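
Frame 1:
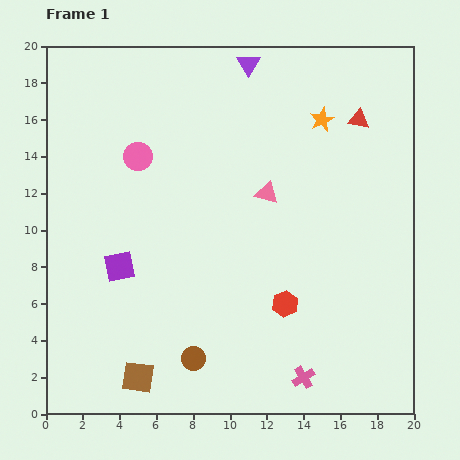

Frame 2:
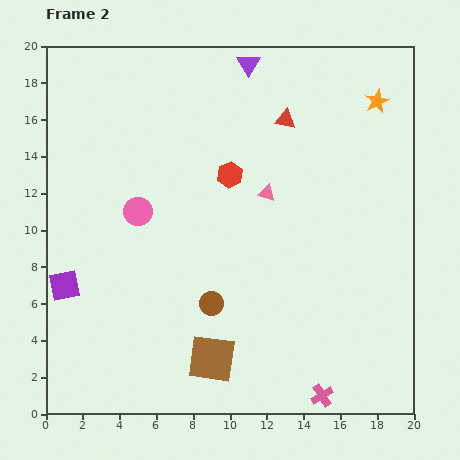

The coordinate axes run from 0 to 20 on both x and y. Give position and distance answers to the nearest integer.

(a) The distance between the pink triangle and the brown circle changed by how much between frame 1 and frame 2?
-3

Distance in frame 1: 10. Distance in frame 2: 7.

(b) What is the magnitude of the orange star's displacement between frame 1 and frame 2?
3

The orange star moved from (15, 16) to (18, 17), a distance of √(3² + 1²) ≈ 3.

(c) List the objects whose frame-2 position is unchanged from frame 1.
the purple triangle, the pink triangle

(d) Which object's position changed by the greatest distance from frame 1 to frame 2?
the red hexagon

(moved 8; next 4)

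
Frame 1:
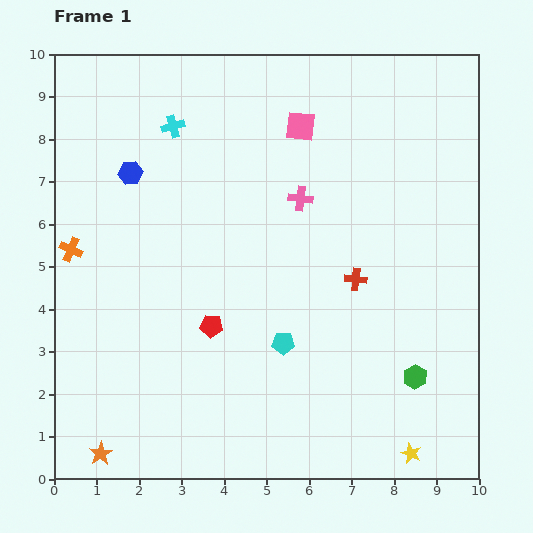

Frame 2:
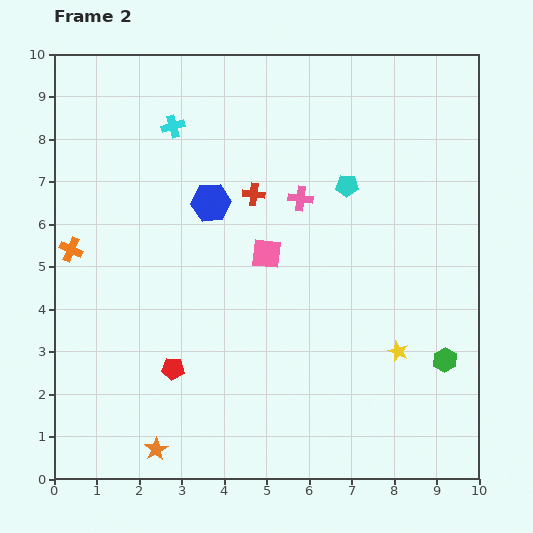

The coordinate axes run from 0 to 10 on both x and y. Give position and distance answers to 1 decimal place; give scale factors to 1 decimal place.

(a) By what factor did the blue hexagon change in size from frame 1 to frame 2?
1.6×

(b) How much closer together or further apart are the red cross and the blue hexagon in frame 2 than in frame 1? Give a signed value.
-4.9

Distance in frame 1: 5.9. Distance in frame 2: 1.0.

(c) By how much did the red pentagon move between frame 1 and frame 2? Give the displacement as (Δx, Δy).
(-0.9, -1.0)

The red pentagon was at (3.7, 3.6) in frame 1 and (2.8, 2.6) in frame 2.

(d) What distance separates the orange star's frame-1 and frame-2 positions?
1.3

The orange star moved from (1.1, 0.6) to (2.4, 0.7), a distance of √(1.3² + 0.1²) ≈ 1.3.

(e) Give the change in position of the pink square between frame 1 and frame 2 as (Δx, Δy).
(-0.8, -3.0)

The pink square was at (5.8, 8.3) in frame 1 and (5.0, 5.3) in frame 2.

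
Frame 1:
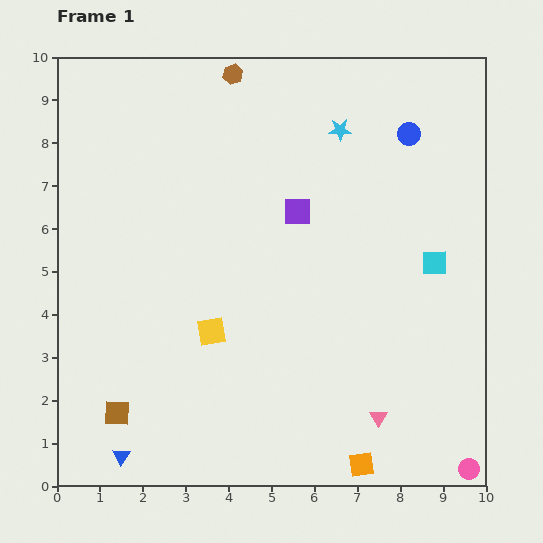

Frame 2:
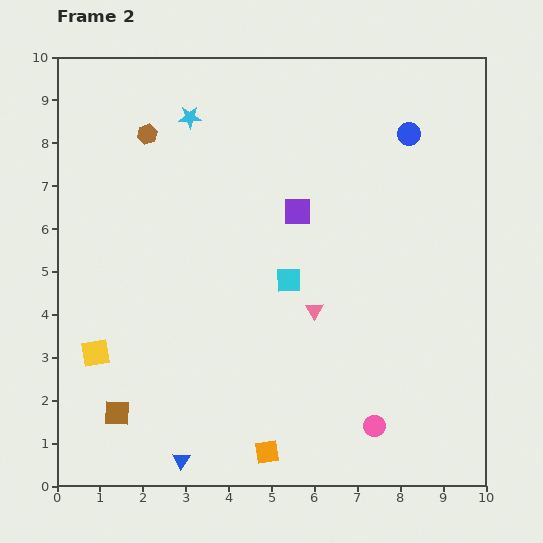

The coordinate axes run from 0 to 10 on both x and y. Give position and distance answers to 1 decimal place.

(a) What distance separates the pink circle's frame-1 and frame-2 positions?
2.4

The pink circle moved from (9.6, 0.4) to (7.4, 1.4), a distance of √(2.2² + 1.0²) ≈ 2.4.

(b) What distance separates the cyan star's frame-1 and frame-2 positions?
3.5

The cyan star moved from (6.6, 8.3) to (3.1, 8.6), a distance of √(3.5² + 0.3²) ≈ 3.5.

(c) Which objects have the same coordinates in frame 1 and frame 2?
the blue circle, the purple square, the brown square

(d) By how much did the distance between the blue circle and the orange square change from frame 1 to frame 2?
+0.3

Distance in frame 1: 7.8. Distance in frame 2: 8.1.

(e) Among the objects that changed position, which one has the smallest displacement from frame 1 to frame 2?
the blue triangle

(moved 1.4)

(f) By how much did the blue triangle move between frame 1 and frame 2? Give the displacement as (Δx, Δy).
(1.4, -0.1)

The blue triangle was at (1.5, 0.7) in frame 1 and (2.9, 0.6) in frame 2.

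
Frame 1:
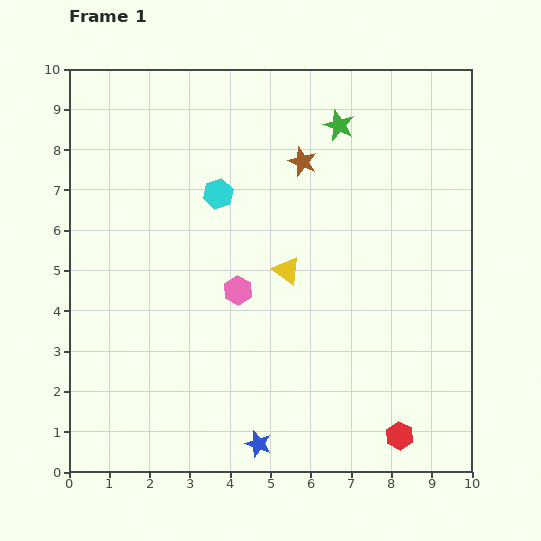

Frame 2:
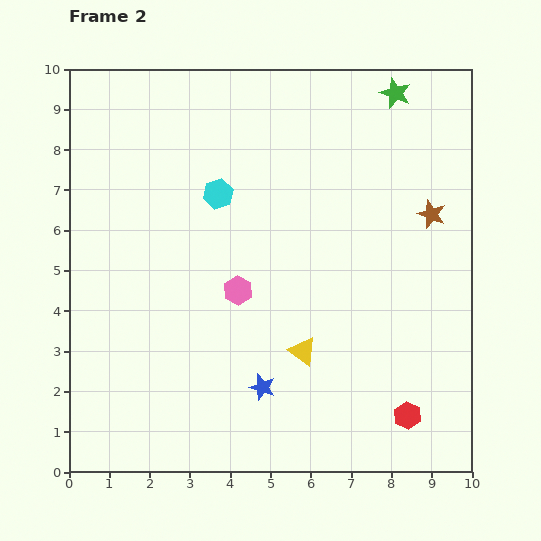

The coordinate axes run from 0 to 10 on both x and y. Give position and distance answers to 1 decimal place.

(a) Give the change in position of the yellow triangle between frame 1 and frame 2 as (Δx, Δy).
(0.4, -2.0)

The yellow triangle was at (5.4, 5.0) in frame 1 and (5.8, 3.0) in frame 2.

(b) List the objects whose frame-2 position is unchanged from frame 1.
the pink hexagon, the cyan hexagon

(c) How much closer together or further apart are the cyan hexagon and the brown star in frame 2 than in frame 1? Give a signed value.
+3.1

Distance in frame 1: 2.2. Distance in frame 2: 5.3.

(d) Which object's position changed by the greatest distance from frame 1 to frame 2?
the brown star

(moved 3.5; next 2.0)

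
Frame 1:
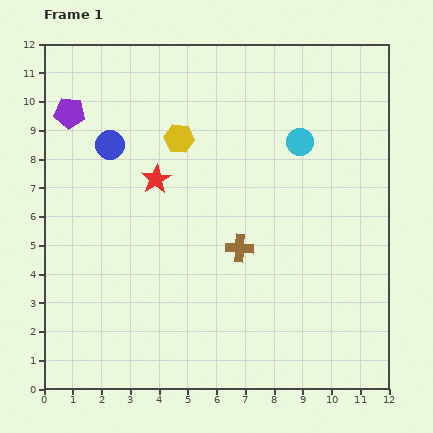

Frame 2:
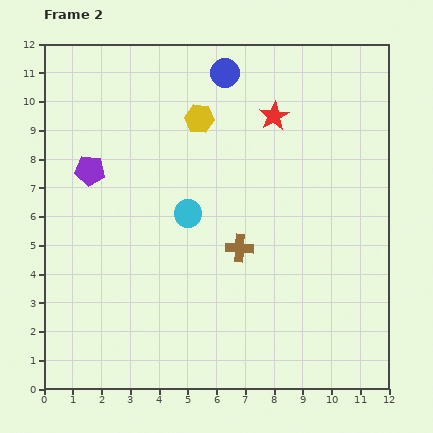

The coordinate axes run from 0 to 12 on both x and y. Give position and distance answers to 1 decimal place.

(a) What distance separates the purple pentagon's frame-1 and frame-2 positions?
2.1

The purple pentagon moved from (0.9, 9.6) to (1.6, 7.6), a distance of √(0.7² + 2.0²) ≈ 2.1.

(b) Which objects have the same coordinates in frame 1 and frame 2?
the brown cross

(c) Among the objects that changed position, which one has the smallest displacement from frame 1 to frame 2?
the yellow hexagon

(moved 1.0)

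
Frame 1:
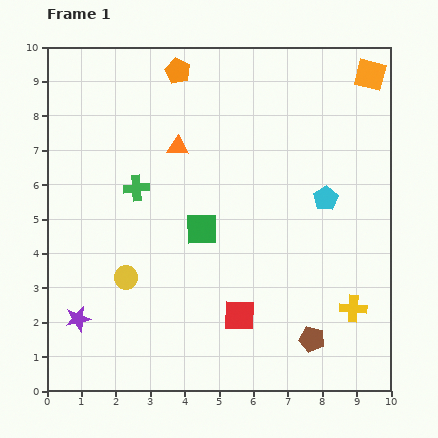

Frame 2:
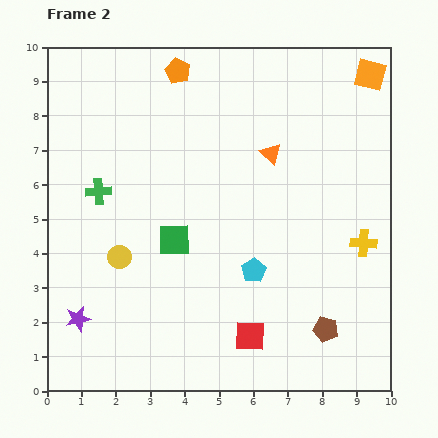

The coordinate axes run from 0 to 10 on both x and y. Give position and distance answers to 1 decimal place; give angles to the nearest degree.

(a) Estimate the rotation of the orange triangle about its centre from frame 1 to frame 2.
40° clockwise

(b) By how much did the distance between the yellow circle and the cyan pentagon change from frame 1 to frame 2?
-2.3

Distance in frame 1: 6.2. Distance in frame 2: 3.9.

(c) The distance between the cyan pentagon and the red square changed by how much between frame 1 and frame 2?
-2.3

Distance in frame 1: 4.2. Distance in frame 2: 1.9.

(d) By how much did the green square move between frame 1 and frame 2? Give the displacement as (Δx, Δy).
(-0.8, -0.3)

The green square was at (4.5, 4.7) in frame 1 and (3.7, 4.4) in frame 2.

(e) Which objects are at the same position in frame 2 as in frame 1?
the orange square, the orange pentagon, the purple star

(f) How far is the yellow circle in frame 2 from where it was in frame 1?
0.6

The yellow circle moved from (2.3, 3.3) to (2.1, 3.9), a distance of √(0.2² + 0.6²) ≈ 0.6.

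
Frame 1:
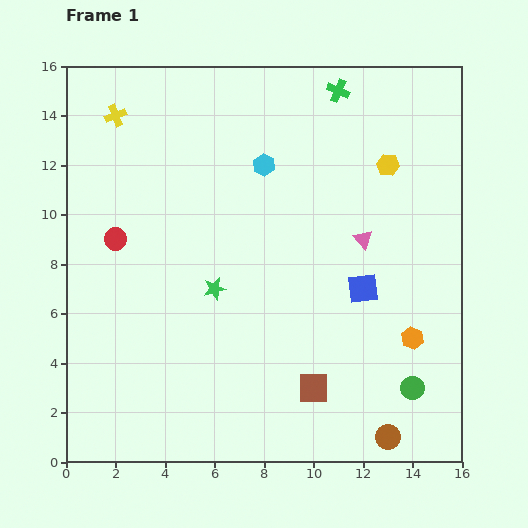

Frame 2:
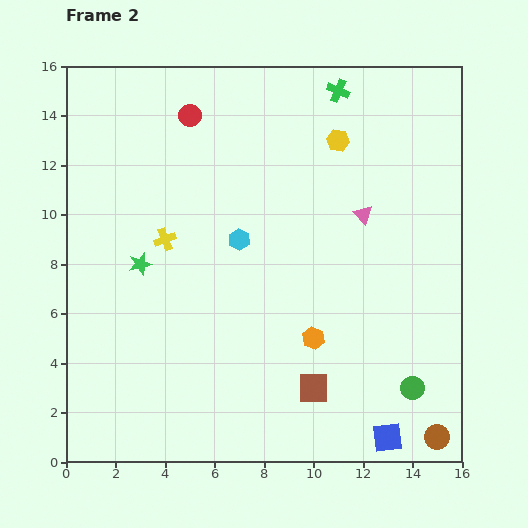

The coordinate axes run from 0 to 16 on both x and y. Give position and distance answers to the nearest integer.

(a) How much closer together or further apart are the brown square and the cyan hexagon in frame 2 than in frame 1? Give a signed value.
-2

Distance in frame 1: 9. Distance in frame 2: 7.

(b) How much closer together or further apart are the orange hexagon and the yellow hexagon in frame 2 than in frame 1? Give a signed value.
+1

Distance in frame 1: 7. Distance in frame 2: 8.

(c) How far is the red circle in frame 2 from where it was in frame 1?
6

The red circle moved from (2, 9) to (5, 14), a distance of √(3² + 5²) ≈ 6.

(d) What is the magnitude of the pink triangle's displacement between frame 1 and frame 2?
1

The pink triangle moved from (12, 9) to (12, 10), a distance of √(0² + 1²) ≈ 1.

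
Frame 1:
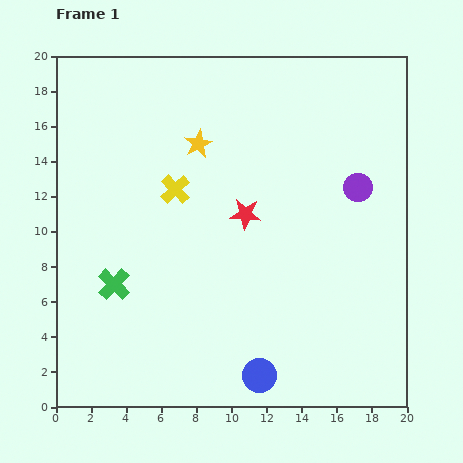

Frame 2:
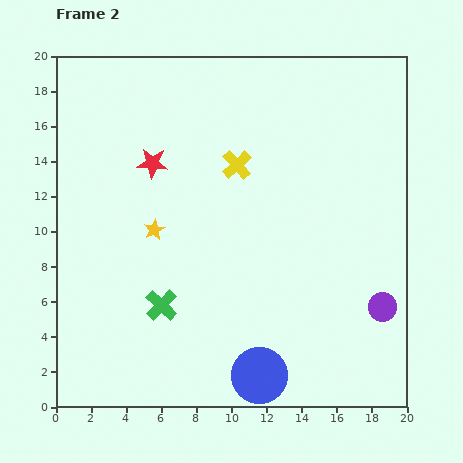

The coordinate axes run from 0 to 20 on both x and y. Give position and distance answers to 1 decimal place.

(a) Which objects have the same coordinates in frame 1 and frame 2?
the blue circle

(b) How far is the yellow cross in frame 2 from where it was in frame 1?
3.8

The yellow cross moved from (6.8, 12.4) to (10.3, 13.8), a distance of √(3.5² + 1.4²) ≈ 3.8.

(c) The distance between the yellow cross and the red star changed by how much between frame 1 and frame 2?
+0.6

Distance in frame 1: 4.2. Distance in frame 2: 4.8.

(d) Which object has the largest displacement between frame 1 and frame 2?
the purple circle

(moved 6.9; next 6.0)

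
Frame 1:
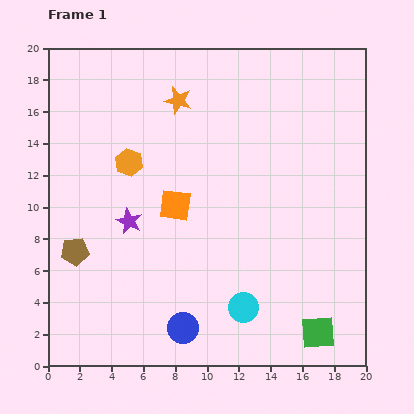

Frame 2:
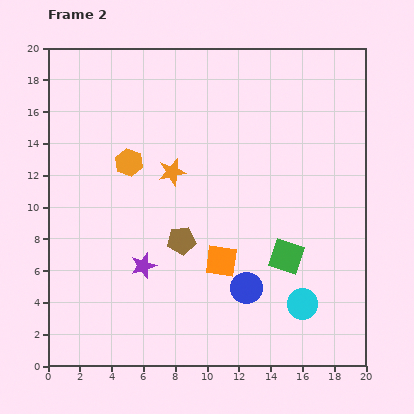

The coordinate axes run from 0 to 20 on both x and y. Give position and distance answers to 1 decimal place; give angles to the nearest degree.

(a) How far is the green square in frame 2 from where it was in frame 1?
5.2

The green square moved from (17.0, 2.1) to (15.0, 6.9), a distance of √(2.0² + 4.8²) ≈ 5.2.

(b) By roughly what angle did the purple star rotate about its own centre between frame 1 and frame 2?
30° clockwise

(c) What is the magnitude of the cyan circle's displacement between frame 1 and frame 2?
3.7

The cyan circle moved from (12.3, 3.7) to (16.0, 3.9), a distance of √(3.7² + 0.2²) ≈ 3.7.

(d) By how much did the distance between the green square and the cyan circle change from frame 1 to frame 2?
-1.8

Distance in frame 1: 5.0. Distance in frame 2: 3.2.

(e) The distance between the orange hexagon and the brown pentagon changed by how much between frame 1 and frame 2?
-0.7

Distance in frame 1: 6.6. Distance in frame 2: 5.9.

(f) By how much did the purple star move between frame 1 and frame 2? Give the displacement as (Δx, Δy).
(0.9, -2.8)

The purple star was at (5.1, 9.1) in frame 1 and (6.0, 6.3) in frame 2.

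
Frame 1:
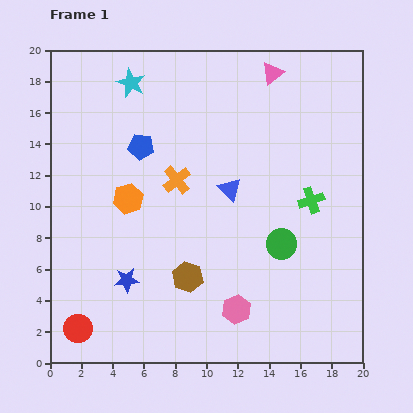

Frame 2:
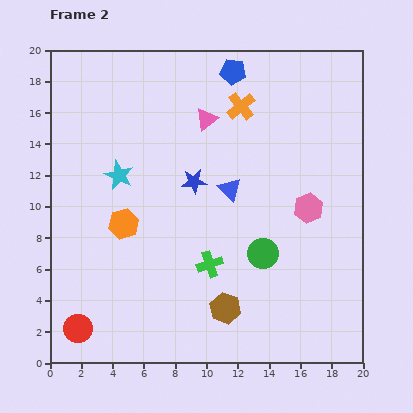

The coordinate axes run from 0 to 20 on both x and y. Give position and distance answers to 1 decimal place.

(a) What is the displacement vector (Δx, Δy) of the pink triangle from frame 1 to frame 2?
(-4.2, -2.9)

The pink triangle was at (14.2, 18.5) in frame 1 and (10.0, 15.6) in frame 2.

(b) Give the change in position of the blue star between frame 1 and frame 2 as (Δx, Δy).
(4.3, 6.3)

The blue star was at (4.9, 5.3) in frame 1 and (9.2, 11.6) in frame 2.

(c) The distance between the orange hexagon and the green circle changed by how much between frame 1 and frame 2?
-1.1

Distance in frame 1: 10.2. Distance in frame 2: 9.1.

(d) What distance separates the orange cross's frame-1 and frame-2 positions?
6.2

The orange cross moved from (8.1, 11.7) to (12.2, 16.4), a distance of √(4.1² + 4.7²) ≈ 6.2.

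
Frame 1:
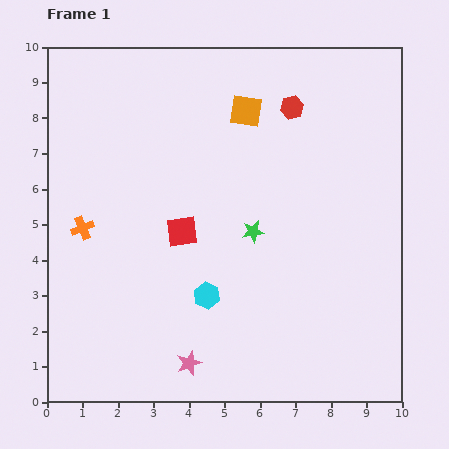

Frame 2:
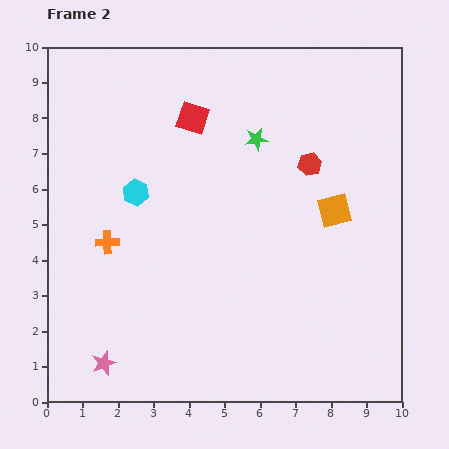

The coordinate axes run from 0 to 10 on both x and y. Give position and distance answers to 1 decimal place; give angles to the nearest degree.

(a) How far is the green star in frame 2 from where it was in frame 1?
2.6

The green star moved from (5.8, 4.8) to (5.9, 7.4), a distance of √(0.1² + 2.6²) ≈ 2.6.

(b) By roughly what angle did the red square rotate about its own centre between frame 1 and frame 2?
26° clockwise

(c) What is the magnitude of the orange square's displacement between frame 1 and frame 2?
3.8

The orange square moved from (5.6, 8.2) to (8.1, 5.4), a distance of √(2.5² + 2.8²) ≈ 3.8.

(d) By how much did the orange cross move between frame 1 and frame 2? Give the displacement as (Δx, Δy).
(0.7, -0.4)

The orange cross was at (1.0, 4.9) in frame 1 and (1.7, 4.5) in frame 2.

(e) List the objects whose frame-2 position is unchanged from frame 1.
none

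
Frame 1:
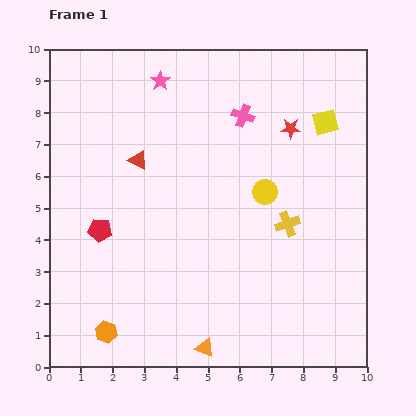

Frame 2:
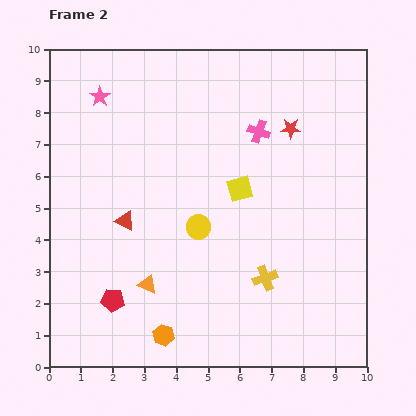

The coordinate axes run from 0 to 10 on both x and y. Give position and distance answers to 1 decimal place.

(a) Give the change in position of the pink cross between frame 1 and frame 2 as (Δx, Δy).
(0.5, -0.5)

The pink cross was at (6.1, 7.9) in frame 1 and (6.6, 7.4) in frame 2.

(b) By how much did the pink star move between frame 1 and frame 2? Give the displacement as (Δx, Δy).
(-1.9, -0.5)

The pink star was at (3.5, 9.0) in frame 1 and (1.6, 8.5) in frame 2.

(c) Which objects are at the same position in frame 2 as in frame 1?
the red star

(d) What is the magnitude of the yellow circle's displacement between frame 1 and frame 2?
2.4

The yellow circle moved from (6.8, 5.5) to (4.7, 4.4), a distance of √(2.1² + 1.1²) ≈ 2.4.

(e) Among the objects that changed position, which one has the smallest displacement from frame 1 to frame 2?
the pink cross

(moved 0.7)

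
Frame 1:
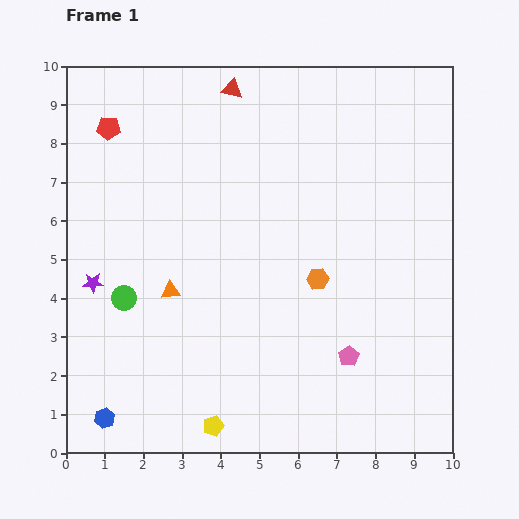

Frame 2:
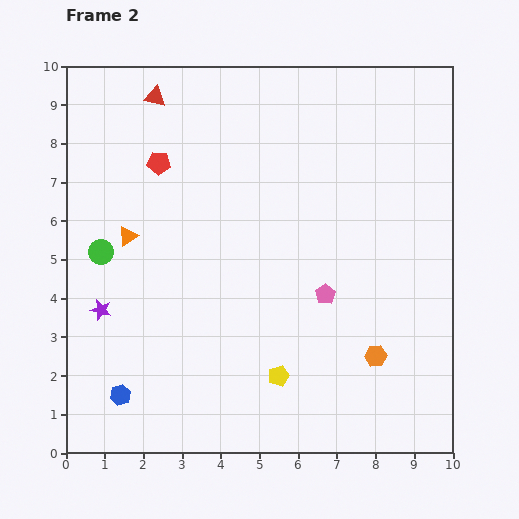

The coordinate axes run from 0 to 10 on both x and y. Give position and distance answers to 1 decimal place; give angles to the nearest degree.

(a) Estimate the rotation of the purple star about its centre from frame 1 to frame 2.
18° clockwise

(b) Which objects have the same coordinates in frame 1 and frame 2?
none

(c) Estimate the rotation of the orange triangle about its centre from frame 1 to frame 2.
28° counter-clockwise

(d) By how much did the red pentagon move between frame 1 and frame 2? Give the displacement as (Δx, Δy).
(1.3, -0.9)

The red pentagon was at (1.1, 8.4) in frame 1 and (2.4, 7.5) in frame 2.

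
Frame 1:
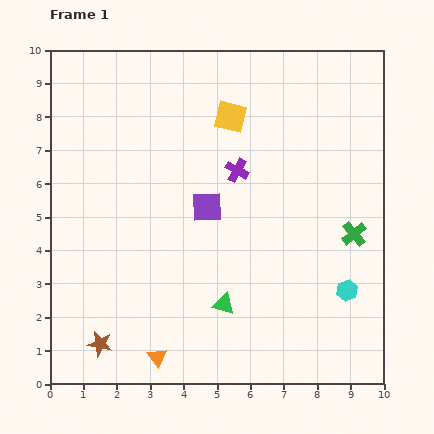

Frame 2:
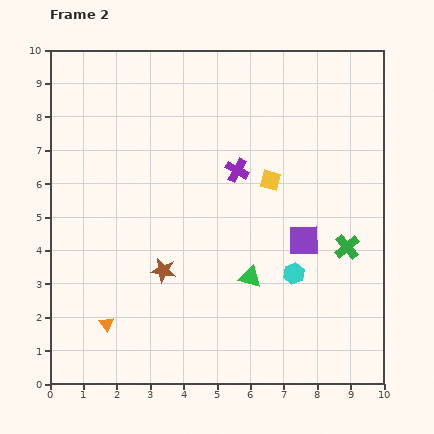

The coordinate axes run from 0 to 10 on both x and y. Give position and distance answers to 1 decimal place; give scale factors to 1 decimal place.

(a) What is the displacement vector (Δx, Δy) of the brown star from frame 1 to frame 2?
(1.9, 2.2)

The brown star was at (1.5, 1.2) in frame 1 and (3.4, 3.4) in frame 2.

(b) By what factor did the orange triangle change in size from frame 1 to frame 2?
0.7×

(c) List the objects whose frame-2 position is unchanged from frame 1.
the purple cross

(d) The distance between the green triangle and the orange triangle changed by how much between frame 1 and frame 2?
+1.9

Distance in frame 1: 2.6. Distance in frame 2: 4.5.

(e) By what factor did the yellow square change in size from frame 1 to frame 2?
0.6×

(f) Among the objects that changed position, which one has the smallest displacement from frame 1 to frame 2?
the green cross

(moved 0.4)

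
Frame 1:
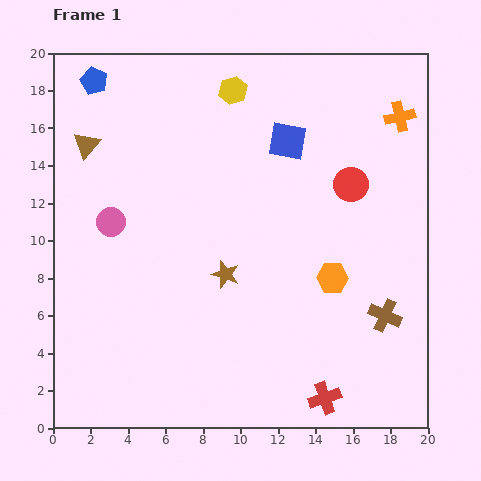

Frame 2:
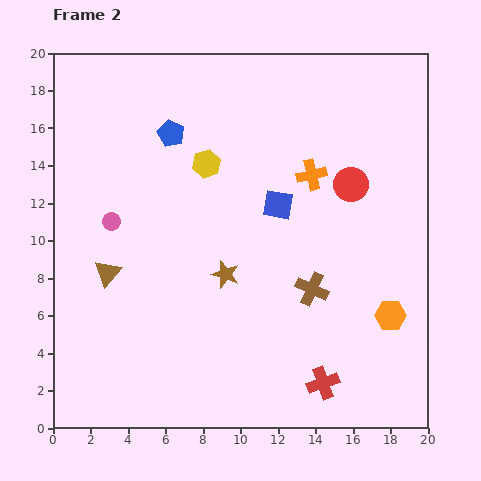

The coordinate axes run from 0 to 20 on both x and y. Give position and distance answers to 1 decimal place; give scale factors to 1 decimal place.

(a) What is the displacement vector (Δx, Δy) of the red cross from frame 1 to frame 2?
(-0.1, 0.8)

The red cross was at (14.5, 1.6) in frame 1 and (14.4, 2.4) in frame 2.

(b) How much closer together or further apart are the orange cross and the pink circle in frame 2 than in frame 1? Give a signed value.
-5.4

Distance in frame 1: 16.4. Distance in frame 2: 11.0.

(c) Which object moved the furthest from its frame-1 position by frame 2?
the brown triangle

(moved 6.9; next 5.6)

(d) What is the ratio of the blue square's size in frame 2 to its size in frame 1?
0.8×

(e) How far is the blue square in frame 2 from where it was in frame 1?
3.4

The blue square moved from (12.5, 15.3) to (12.0, 11.9), a distance of √(0.5² + 3.4²) ≈ 3.4.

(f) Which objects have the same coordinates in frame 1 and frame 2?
the red circle, the pink circle, the brown star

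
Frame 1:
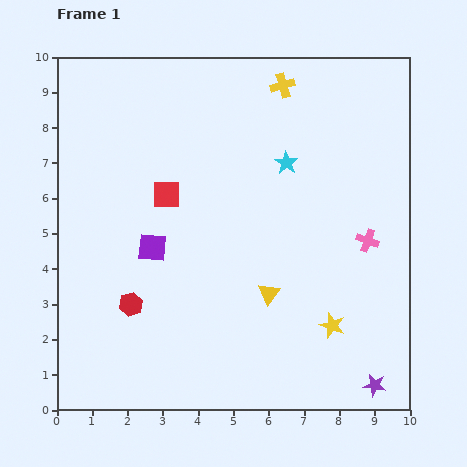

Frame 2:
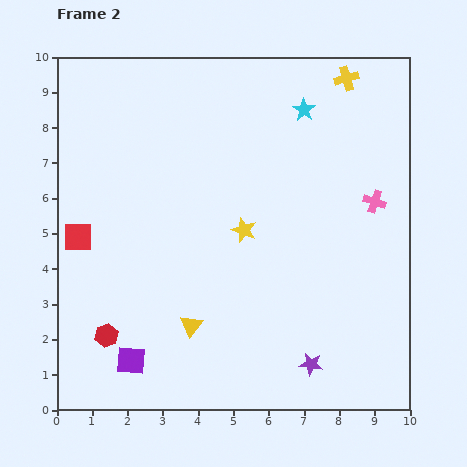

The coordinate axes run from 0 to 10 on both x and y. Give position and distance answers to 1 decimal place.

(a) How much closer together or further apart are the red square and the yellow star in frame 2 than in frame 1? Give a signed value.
-1.3

Distance in frame 1: 6.0. Distance in frame 2: 4.7.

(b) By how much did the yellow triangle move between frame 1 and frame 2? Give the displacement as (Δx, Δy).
(-2.2, -0.9)

The yellow triangle was at (6.0, 3.3) in frame 1 and (3.8, 2.4) in frame 2.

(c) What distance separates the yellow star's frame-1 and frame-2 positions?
3.7

The yellow star moved from (7.8, 2.4) to (5.3, 5.1), a distance of √(2.5² + 2.7²) ≈ 3.7.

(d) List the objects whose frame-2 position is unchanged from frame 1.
none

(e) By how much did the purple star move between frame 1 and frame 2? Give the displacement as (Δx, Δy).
(-1.8, 0.6)

The purple star was at (9.0, 0.7) in frame 1 and (7.2, 1.3) in frame 2.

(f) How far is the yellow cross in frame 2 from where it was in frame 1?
1.8

The yellow cross moved from (6.4, 9.2) to (8.2, 9.4), a distance of √(1.8² + 0.2²) ≈ 1.8.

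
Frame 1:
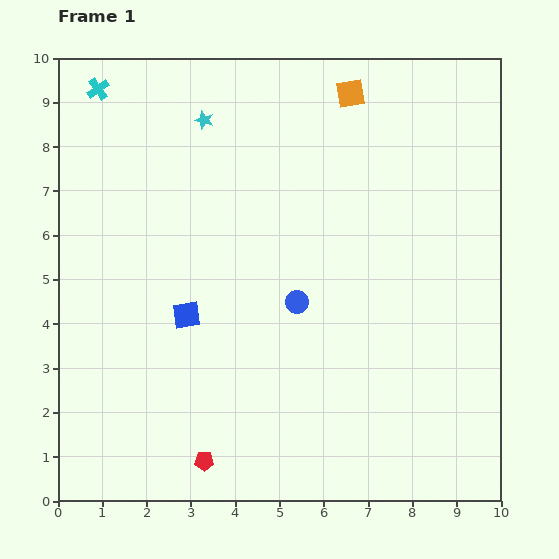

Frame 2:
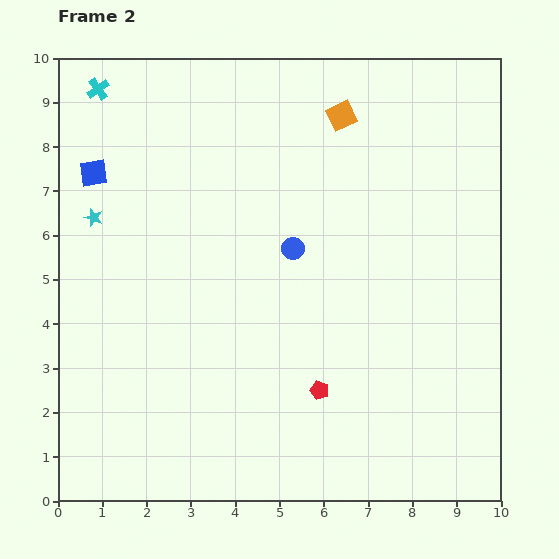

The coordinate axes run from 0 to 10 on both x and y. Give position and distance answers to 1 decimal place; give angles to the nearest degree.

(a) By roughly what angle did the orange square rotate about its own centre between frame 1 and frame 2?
16° counter-clockwise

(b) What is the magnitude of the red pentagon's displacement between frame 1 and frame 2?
3.1

The red pentagon moved from (3.3, 0.9) to (5.9, 2.5), a distance of √(2.6² + 1.6²) ≈ 3.1.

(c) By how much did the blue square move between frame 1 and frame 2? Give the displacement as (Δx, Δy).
(-2.1, 3.2)

The blue square was at (2.9, 4.2) in frame 1 and (0.8, 7.4) in frame 2.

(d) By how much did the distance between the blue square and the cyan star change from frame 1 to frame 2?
-3.4

Distance in frame 1: 4.4. Distance in frame 2: 1.0.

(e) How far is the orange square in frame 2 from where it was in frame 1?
0.5

The orange square moved from (6.6, 9.2) to (6.4, 8.7), a distance of √(0.2² + 0.5²) ≈ 0.5.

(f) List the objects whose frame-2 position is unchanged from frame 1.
the cyan cross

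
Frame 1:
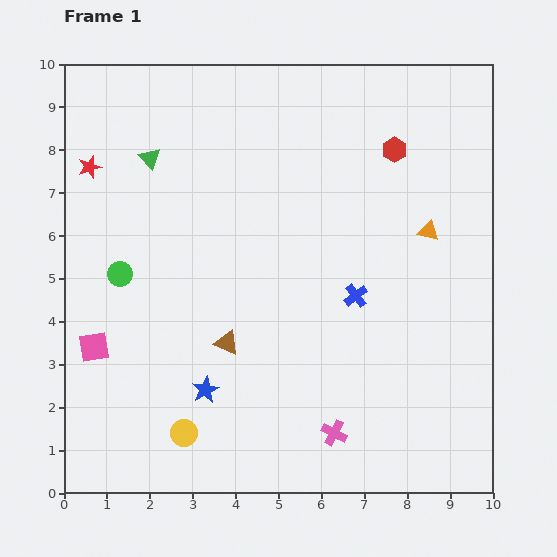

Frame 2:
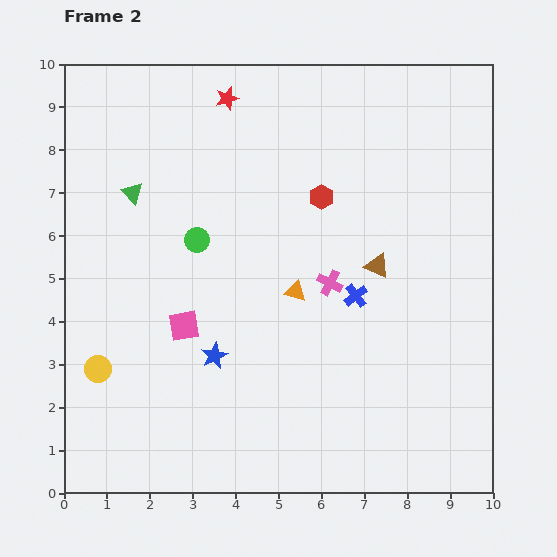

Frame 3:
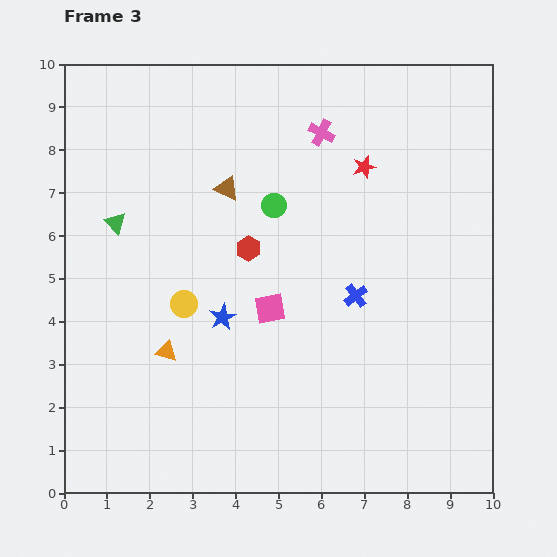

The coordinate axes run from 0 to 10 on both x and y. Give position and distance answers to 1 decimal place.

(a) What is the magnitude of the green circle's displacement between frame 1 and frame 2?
2.0

The green circle moved from (1.3, 5.1) to (3.1, 5.9), a distance of √(1.8² + 0.8²) ≈ 2.0.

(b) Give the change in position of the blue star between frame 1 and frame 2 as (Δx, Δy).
(0.2, 0.8)

The blue star was at (3.3, 2.4) in frame 1 and (3.5, 3.2) in frame 2.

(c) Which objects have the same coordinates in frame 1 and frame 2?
the blue cross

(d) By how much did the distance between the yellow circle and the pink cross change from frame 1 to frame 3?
+1.6

Distance in frame 1: 3.5. Distance in frame 3: 5.1.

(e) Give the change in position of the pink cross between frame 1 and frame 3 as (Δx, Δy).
(-0.3, 7.0)

The pink cross was at (6.3, 1.4) in frame 1 and (6.0, 8.4) in frame 3.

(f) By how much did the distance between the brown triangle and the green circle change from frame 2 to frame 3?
-3.0

Distance in frame 2: 4.2. Distance in frame 3: 1.2.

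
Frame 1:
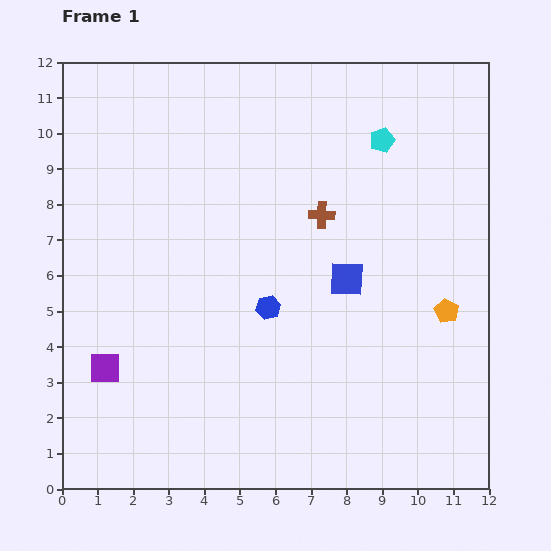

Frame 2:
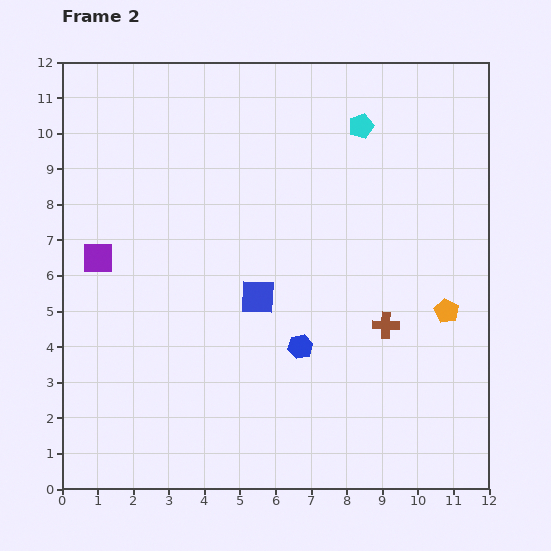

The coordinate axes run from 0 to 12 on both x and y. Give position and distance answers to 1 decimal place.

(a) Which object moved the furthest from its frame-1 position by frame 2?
the brown cross

(moved 3.6; next 3.1)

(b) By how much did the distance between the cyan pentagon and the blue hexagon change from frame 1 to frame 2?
+0.7

Distance in frame 1: 5.7. Distance in frame 2: 6.4.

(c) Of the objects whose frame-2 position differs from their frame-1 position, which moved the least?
the cyan pentagon

(moved 0.7)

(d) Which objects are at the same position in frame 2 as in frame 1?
the orange pentagon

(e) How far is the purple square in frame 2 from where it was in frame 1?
3.1

The purple square moved from (1.2, 3.4) to (1.0, 6.5), a distance of √(0.2² + 3.1²) ≈ 3.1.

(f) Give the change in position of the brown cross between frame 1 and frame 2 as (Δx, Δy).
(1.8, -3.1)

The brown cross was at (7.3, 7.7) in frame 1 and (9.1, 4.6) in frame 2.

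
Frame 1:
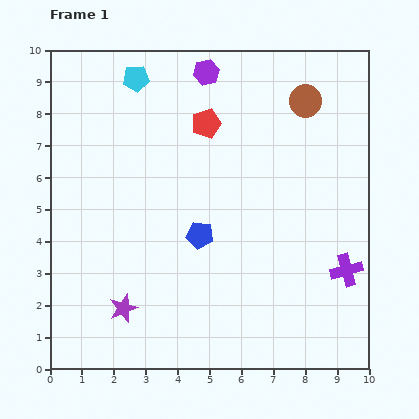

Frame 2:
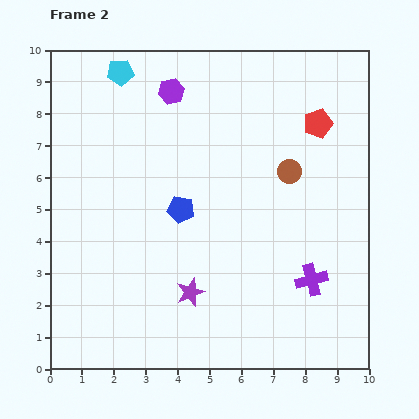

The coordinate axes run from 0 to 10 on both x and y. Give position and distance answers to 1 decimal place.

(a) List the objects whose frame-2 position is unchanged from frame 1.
none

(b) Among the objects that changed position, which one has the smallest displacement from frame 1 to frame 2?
the cyan pentagon

(moved 0.5)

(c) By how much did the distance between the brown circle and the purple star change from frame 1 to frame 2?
-3.7

Distance in frame 1: 8.6. Distance in frame 2: 4.9.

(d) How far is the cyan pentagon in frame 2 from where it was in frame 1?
0.5

The cyan pentagon moved from (2.7, 9.1) to (2.2, 9.3), a distance of √(0.5² + 0.2²) ≈ 0.5.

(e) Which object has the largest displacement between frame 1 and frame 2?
the red pentagon

(moved 3.5; next 2.3)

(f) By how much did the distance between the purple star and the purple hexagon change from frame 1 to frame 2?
-1.5

Distance in frame 1: 7.8. Distance in frame 2: 6.3.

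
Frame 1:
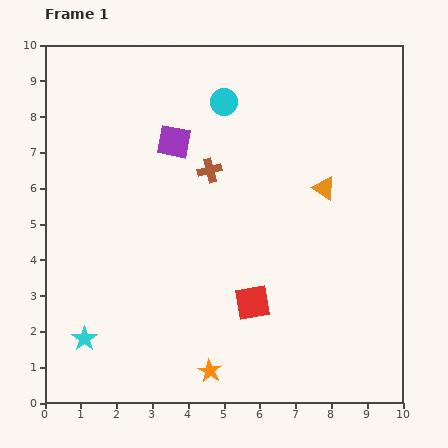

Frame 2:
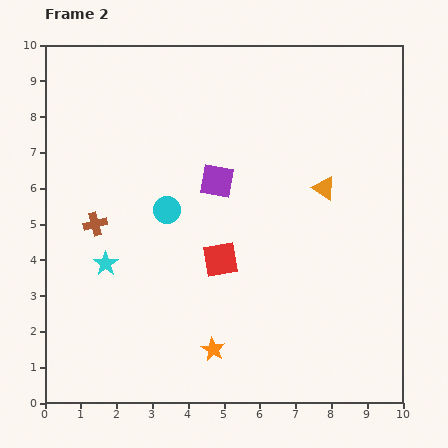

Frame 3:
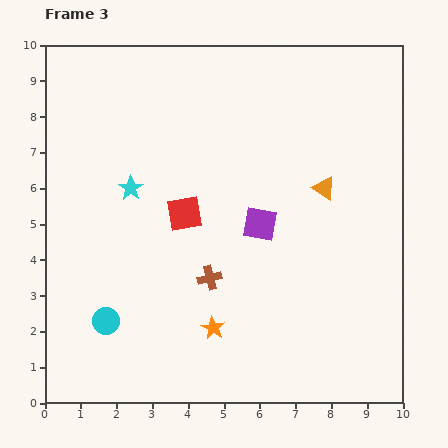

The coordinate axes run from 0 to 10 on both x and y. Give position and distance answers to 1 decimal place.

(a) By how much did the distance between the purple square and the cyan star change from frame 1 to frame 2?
-2.1

Distance in frame 1: 6.0. Distance in frame 2: 3.9.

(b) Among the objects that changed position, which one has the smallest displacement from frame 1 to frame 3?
the orange star

(moved 1.2)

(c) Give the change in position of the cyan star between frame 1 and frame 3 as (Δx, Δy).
(1.3, 4.2)

The cyan star was at (1.1, 1.8) in frame 1 and (2.4, 6.0) in frame 3.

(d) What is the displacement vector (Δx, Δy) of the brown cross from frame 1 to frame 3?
(0.0, -3.0)

The brown cross was at (4.6, 6.5) in frame 1 and (4.6, 3.5) in frame 3.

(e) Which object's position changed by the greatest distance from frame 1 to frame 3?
the cyan circle

(moved 6.9; next 4.4)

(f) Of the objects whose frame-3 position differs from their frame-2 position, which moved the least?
the orange star

(moved 0.6)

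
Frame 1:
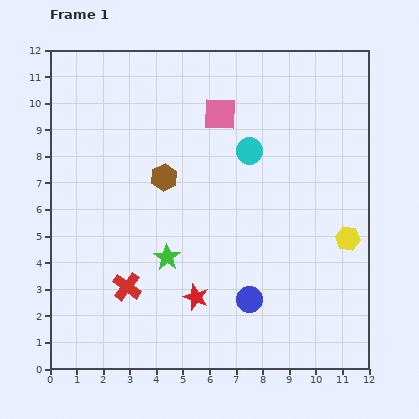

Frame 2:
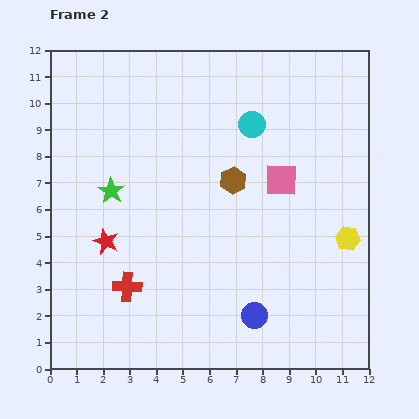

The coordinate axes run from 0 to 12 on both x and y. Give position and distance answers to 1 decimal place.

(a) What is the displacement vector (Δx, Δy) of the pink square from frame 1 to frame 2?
(2.3, -2.5)

The pink square was at (6.4, 9.6) in frame 1 and (8.7, 7.1) in frame 2.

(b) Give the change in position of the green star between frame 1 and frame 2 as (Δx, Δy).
(-2.1, 2.5)

The green star was at (4.4, 4.2) in frame 1 and (2.3, 6.7) in frame 2.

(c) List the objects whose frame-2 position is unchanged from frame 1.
the yellow hexagon, the red cross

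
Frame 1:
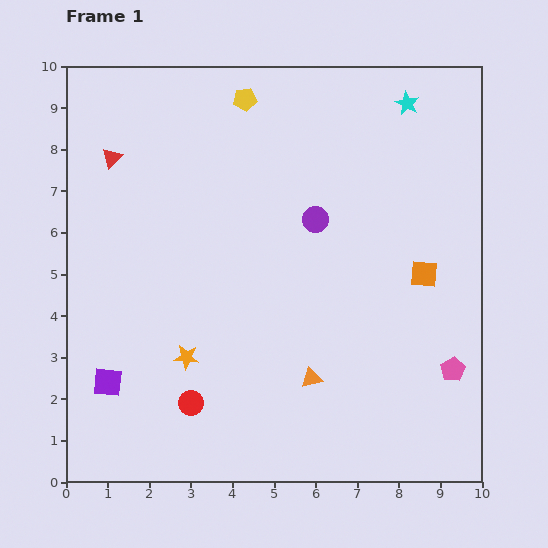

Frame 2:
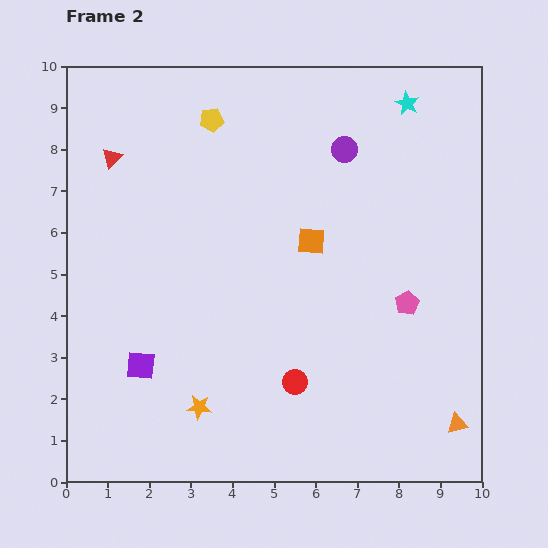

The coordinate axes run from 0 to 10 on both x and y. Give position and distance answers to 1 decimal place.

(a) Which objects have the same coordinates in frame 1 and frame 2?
the red triangle, the cyan star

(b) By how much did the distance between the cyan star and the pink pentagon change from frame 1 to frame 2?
-1.7

Distance in frame 1: 6.5. Distance in frame 2: 4.8.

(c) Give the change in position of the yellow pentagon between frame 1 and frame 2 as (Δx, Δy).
(-0.8, -0.5)

The yellow pentagon was at (4.3, 9.2) in frame 1 and (3.5, 8.7) in frame 2.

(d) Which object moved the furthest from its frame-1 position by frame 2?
the orange triangle

(moved 3.7; next 2.8)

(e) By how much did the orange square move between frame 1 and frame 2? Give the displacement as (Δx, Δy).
(-2.7, 0.8)

The orange square was at (8.6, 5.0) in frame 1 and (5.9, 5.8) in frame 2.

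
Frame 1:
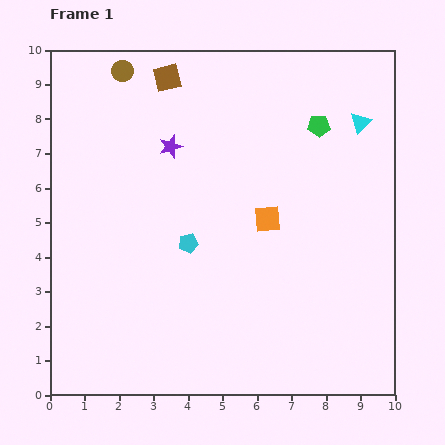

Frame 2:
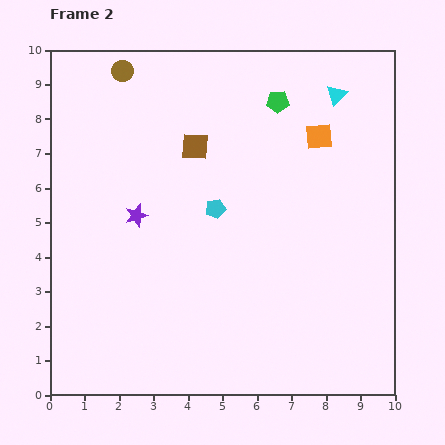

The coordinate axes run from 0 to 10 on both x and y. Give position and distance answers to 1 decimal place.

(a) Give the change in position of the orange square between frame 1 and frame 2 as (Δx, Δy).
(1.5, 2.4)

The orange square was at (6.3, 5.1) in frame 1 and (7.8, 7.5) in frame 2.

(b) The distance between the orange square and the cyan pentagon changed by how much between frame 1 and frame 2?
+1.3

Distance in frame 1: 2.4. Distance in frame 2: 3.7.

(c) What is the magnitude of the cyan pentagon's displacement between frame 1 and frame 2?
1.3

The cyan pentagon moved from (4.0, 4.4) to (4.8, 5.4), a distance of √(0.8² + 1.0²) ≈ 1.3.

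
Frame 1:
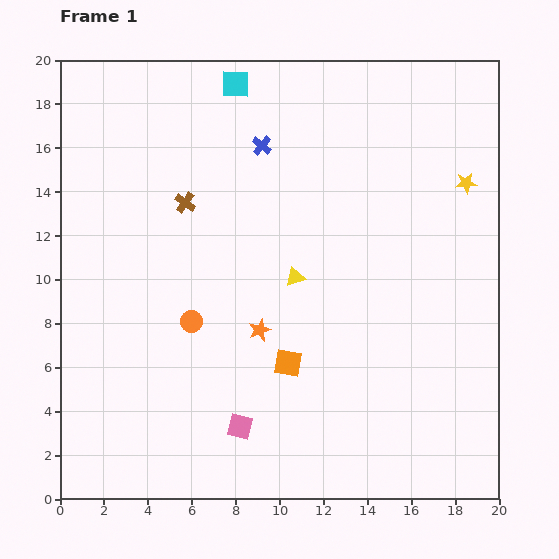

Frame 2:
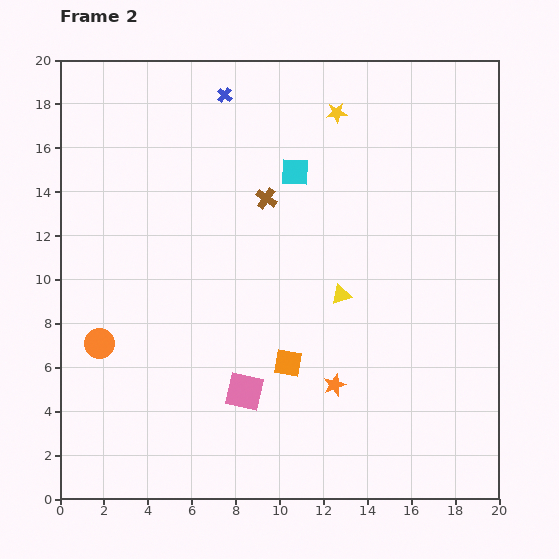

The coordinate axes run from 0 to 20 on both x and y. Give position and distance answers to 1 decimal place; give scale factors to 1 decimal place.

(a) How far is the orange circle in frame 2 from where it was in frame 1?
4.3

The orange circle moved from (6.0, 8.1) to (1.8, 7.1), a distance of √(4.2² + 1.0²) ≈ 4.3.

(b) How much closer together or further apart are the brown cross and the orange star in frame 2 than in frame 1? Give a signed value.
+2.3

Distance in frame 1: 6.7. Distance in frame 2: 9.0.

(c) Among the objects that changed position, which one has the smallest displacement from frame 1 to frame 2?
the pink square

(moved 1.6)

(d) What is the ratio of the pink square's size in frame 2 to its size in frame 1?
1.5×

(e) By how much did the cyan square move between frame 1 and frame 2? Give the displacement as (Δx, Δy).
(2.7, -4.0)

The cyan square was at (8.0, 18.9) in frame 1 and (10.7, 14.9) in frame 2.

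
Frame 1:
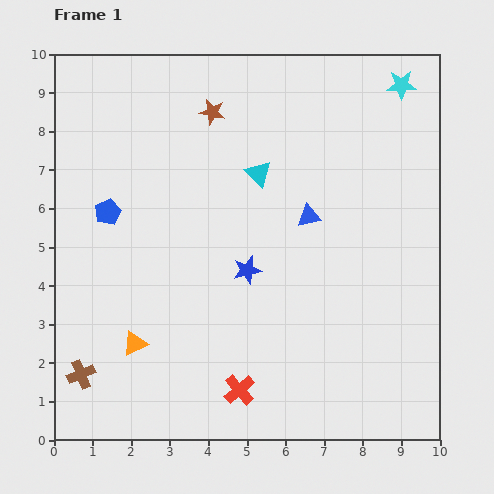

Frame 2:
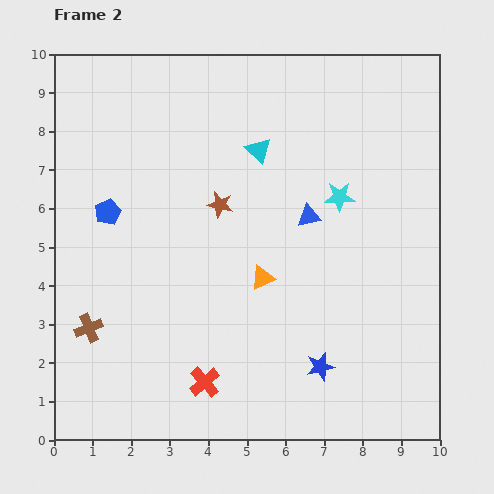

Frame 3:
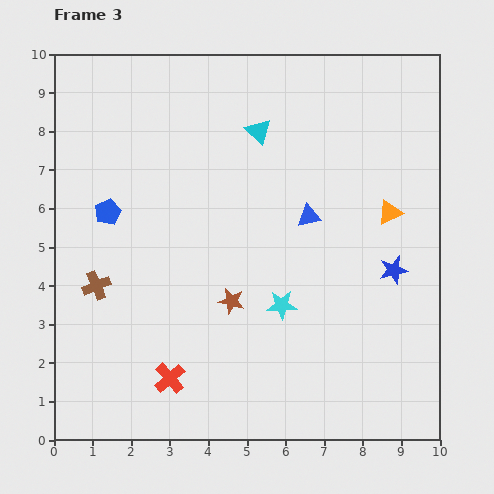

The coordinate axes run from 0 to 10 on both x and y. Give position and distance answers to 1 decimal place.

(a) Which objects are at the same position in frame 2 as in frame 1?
the blue pentagon, the blue triangle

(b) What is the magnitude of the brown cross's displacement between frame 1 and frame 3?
2.3

The brown cross moved from (0.7, 1.7) to (1.1, 4.0), a distance of √(0.4² + 2.3²) ≈ 2.3.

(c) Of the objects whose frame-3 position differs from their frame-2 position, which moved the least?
the cyan triangle

(moved 0.5)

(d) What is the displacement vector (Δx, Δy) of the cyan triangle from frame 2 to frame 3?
(0.0, 0.5)

The cyan triangle was at (5.3, 7.5) in frame 2 and (5.3, 8.0) in frame 3.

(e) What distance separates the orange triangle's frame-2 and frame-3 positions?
3.7

The orange triangle moved from (5.4, 4.2) to (8.7, 5.9), a distance of √(3.3² + 1.7²) ≈ 3.7.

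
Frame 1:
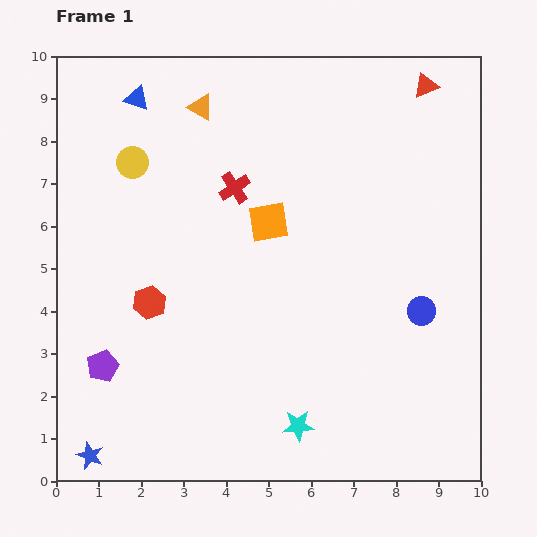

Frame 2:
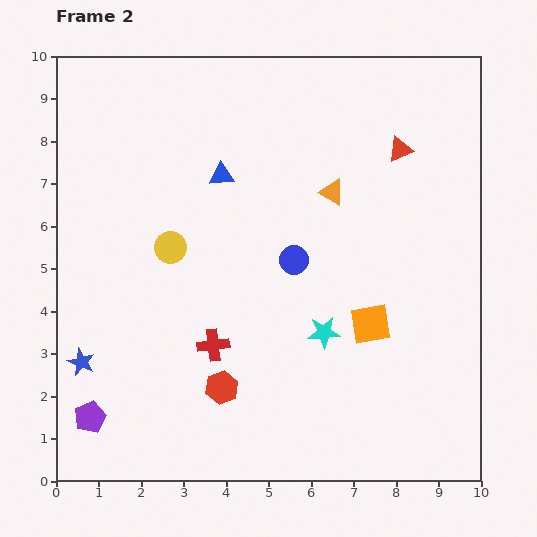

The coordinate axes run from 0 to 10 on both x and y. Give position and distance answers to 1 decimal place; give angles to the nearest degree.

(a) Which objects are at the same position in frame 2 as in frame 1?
none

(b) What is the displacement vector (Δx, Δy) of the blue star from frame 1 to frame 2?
(-0.2, 2.2)

The blue star was at (0.8, 0.6) in frame 1 and (0.6, 2.8) in frame 2.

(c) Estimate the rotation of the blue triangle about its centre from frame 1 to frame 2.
22° counter-clockwise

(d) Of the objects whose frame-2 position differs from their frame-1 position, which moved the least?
the purple pentagon

(moved 1.2)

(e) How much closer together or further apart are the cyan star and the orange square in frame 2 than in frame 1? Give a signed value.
-3.8

Distance in frame 1: 4.9. Distance in frame 2: 1.1.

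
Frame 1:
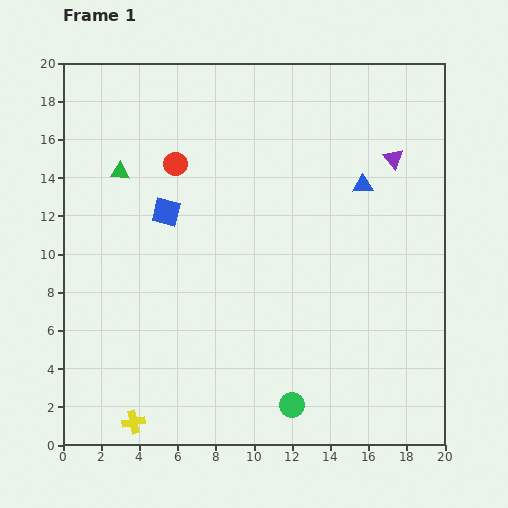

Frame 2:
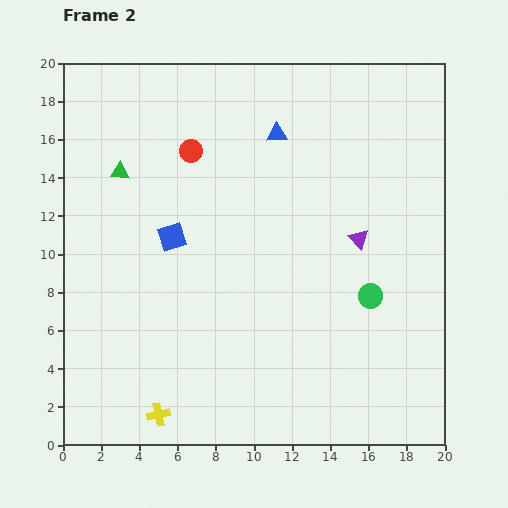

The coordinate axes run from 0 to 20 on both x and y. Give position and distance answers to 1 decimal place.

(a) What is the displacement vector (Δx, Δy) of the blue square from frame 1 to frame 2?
(0.3, -1.3)

The blue square was at (5.4, 12.2) in frame 1 and (5.7, 10.9) in frame 2.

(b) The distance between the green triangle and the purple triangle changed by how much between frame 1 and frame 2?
-1.3

Distance in frame 1: 14.3. Distance in frame 2: 13.0.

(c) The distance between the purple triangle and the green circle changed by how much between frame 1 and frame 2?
-10.8

Distance in frame 1: 13.9. Distance in frame 2: 3.1.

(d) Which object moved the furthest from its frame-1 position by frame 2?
the green circle

(moved 7.0; next 5.2)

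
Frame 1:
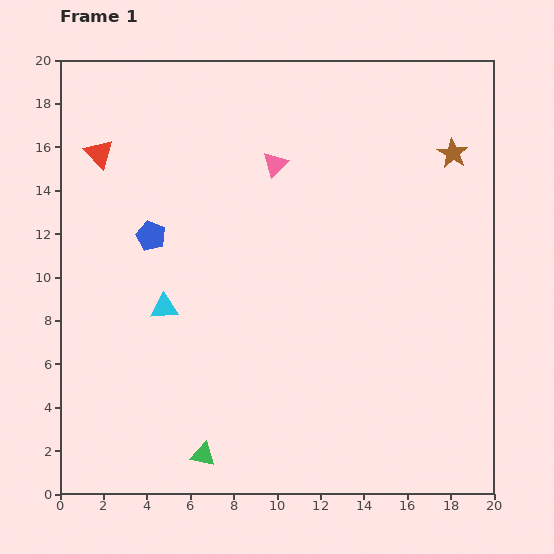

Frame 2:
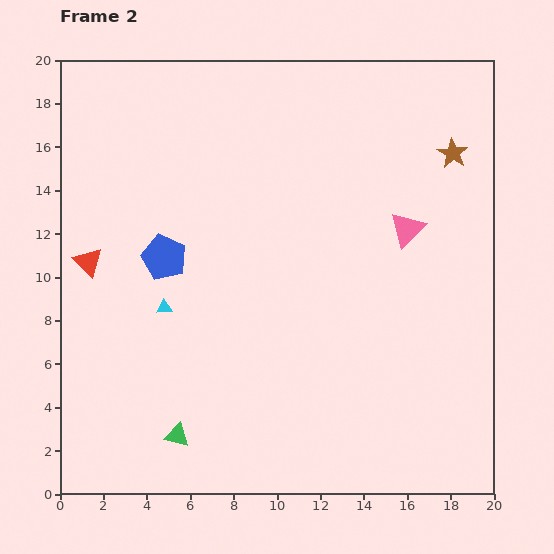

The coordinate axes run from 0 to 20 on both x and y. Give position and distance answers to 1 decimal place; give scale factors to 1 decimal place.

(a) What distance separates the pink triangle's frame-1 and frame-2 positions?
6.8

The pink triangle moved from (9.9, 15.2) to (16.0, 12.2), a distance of √(6.1² + 3.0²) ≈ 6.8.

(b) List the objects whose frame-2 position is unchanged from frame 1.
the cyan triangle, the brown star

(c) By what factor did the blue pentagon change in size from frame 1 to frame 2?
1.5×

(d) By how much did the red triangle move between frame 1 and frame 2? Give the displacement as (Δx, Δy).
(-0.5, -5.0)

The red triangle was at (1.8, 15.7) in frame 1 and (1.3, 10.7) in frame 2.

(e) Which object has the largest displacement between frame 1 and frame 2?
the pink triangle

(moved 6.8; next 5.0)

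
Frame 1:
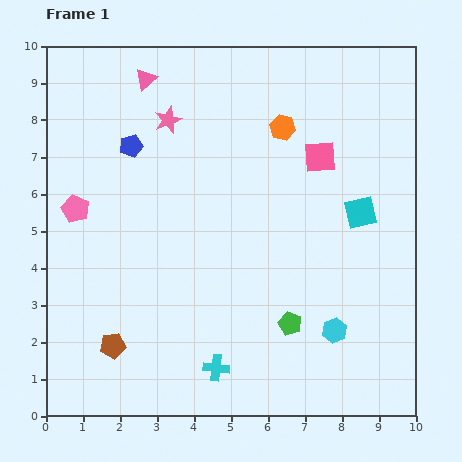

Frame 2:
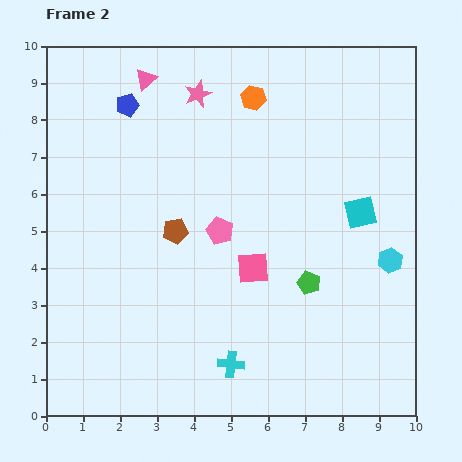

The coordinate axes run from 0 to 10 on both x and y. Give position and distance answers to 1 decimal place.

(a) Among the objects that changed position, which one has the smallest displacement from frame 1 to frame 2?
the cyan cross

(moved 0.4)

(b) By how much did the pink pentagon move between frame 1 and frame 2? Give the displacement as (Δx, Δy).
(3.9, -0.6)

The pink pentagon was at (0.8, 5.6) in frame 1 and (4.7, 5.0) in frame 2.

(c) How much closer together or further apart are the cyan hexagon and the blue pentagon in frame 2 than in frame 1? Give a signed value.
+0.8

Distance in frame 1: 7.4. Distance in frame 2: 8.2.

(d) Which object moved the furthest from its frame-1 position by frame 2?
the pink pentagon

(moved 3.9; next 3.5)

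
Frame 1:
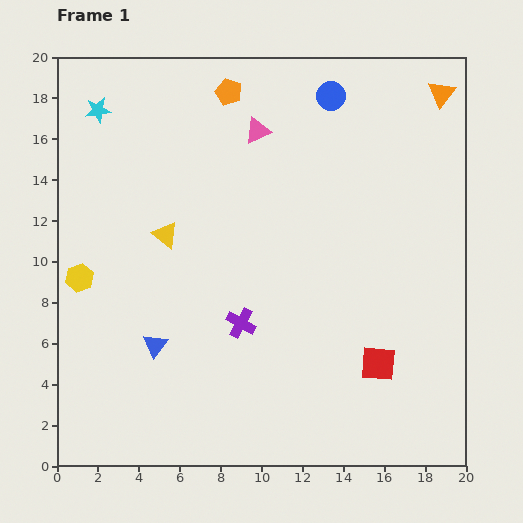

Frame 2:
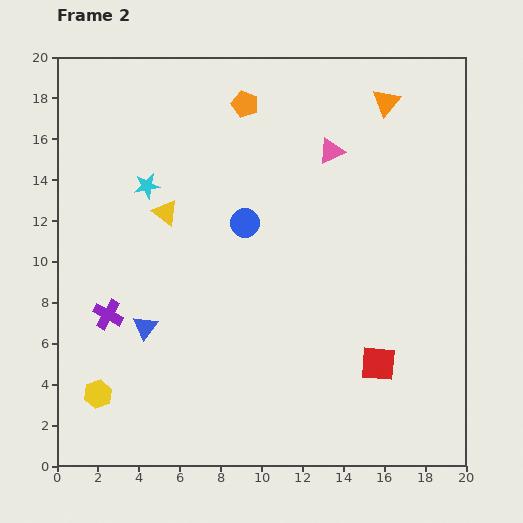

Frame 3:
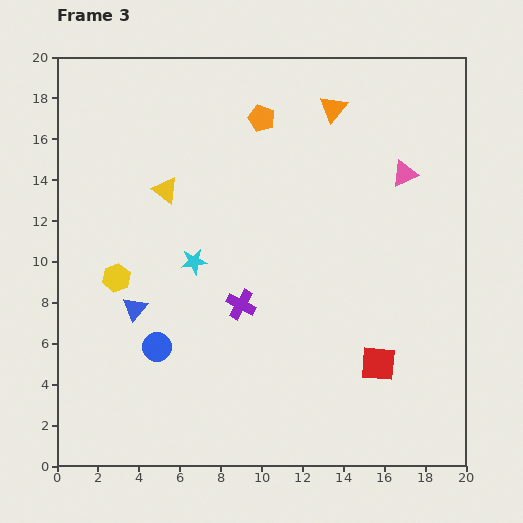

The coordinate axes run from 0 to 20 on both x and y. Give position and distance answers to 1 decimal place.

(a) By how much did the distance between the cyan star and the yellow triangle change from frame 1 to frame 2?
-5.3

Distance in frame 1: 6.9. Distance in frame 2: 1.6.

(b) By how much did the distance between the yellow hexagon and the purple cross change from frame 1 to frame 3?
-2.0

Distance in frame 1: 8.2. Distance in frame 3: 6.2.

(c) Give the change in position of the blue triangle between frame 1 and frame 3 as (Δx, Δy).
(-1.0, 1.8)

The blue triangle was at (4.8, 5.9) in frame 1 and (3.8, 7.7) in frame 3.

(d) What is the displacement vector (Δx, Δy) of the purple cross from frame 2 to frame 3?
(6.5, 0.5)

The purple cross was at (2.5, 7.4) in frame 2 and (9.0, 7.9) in frame 3.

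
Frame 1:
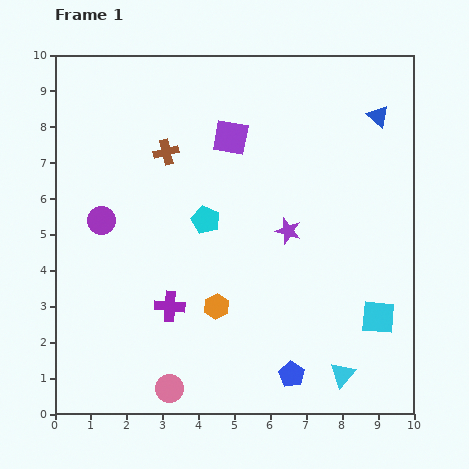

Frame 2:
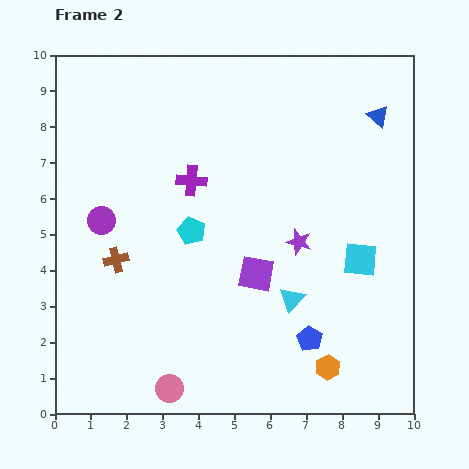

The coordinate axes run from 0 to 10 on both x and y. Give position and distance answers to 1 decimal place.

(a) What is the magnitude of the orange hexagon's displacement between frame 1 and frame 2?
3.5

The orange hexagon moved from (4.5, 3.0) to (7.6, 1.3), a distance of √(3.1² + 1.7²) ≈ 3.5.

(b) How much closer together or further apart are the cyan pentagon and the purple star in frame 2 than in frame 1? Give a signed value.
+0.7

Distance in frame 1: 2.3. Distance in frame 2: 3.0.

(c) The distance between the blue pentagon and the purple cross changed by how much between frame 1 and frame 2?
+1.6

Distance in frame 1: 3.9. Distance in frame 2: 5.5.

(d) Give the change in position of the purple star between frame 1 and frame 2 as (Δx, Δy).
(0.3, -0.3)

The purple star was at (6.5, 5.1) in frame 1 and (6.8, 4.8) in frame 2.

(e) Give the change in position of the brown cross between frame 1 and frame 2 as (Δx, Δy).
(-1.4, -3.0)

The brown cross was at (3.1, 7.3) in frame 1 and (1.7, 4.3) in frame 2.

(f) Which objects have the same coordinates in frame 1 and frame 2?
the purple circle, the blue triangle, the pink circle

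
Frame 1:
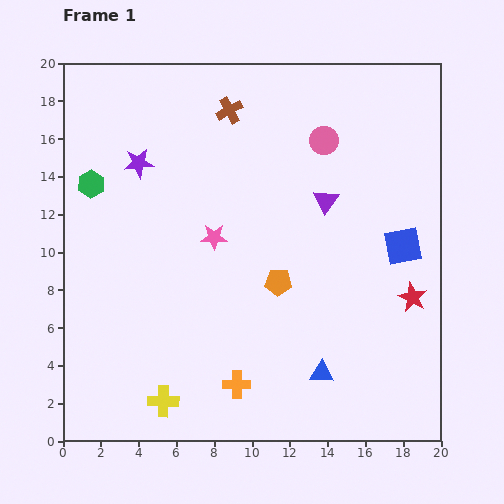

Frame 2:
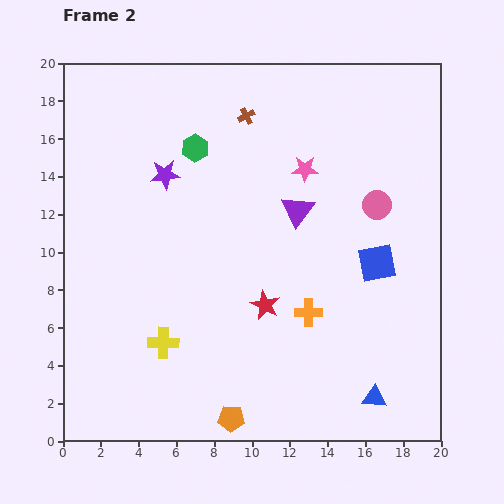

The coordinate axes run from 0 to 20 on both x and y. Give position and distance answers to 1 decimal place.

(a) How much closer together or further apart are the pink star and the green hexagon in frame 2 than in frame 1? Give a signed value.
-1.2

Distance in frame 1: 7.1. Distance in frame 2: 5.9.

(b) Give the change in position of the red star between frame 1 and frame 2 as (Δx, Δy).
(-7.8, -0.4)

The red star was at (18.5, 7.6) in frame 1 and (10.7, 7.2) in frame 2.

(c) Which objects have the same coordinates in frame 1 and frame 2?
none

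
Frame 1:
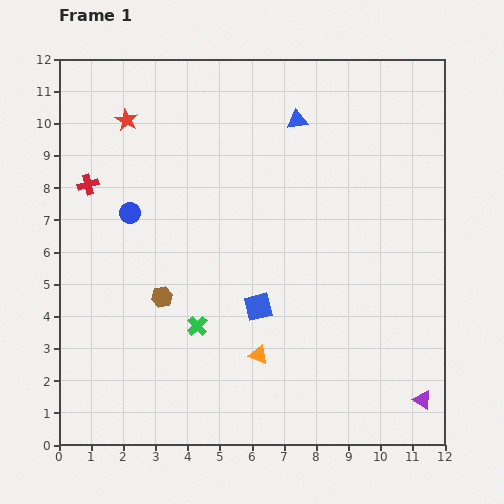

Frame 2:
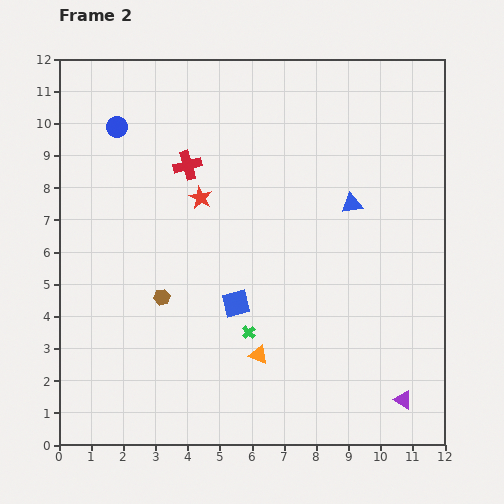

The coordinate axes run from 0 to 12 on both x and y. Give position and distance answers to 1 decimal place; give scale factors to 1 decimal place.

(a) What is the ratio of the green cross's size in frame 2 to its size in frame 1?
0.7×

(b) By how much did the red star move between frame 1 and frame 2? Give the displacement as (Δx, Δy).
(2.3, -2.4)

The red star was at (2.1, 10.1) in frame 1 and (4.4, 7.7) in frame 2.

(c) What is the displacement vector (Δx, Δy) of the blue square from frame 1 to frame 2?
(-0.7, 0.1)

The blue square was at (6.2, 4.3) in frame 1 and (5.5, 4.4) in frame 2.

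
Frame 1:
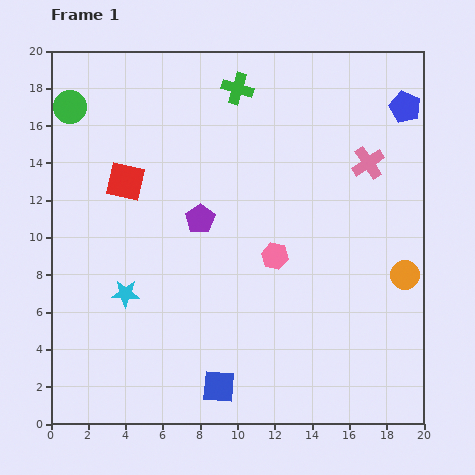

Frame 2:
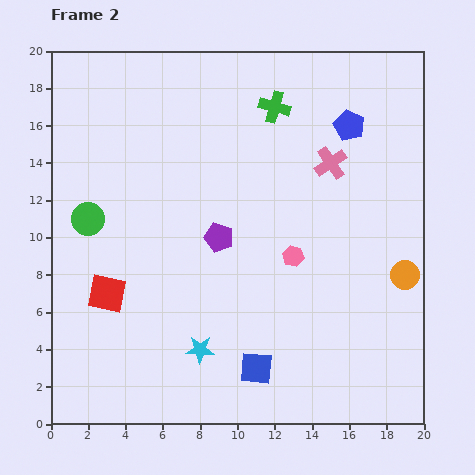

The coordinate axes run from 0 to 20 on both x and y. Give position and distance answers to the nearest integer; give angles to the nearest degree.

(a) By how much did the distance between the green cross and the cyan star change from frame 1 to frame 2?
+1

Distance in frame 1: 13. Distance in frame 2: 14.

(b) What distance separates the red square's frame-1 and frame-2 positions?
6

The red square moved from (4, 13) to (3, 7), a distance of √(1² + 6²) ≈ 6.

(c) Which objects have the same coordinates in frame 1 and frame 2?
the orange circle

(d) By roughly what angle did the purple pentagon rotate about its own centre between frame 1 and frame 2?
21° counter-clockwise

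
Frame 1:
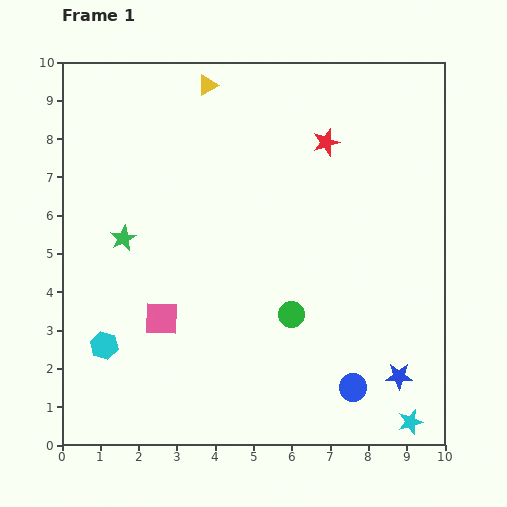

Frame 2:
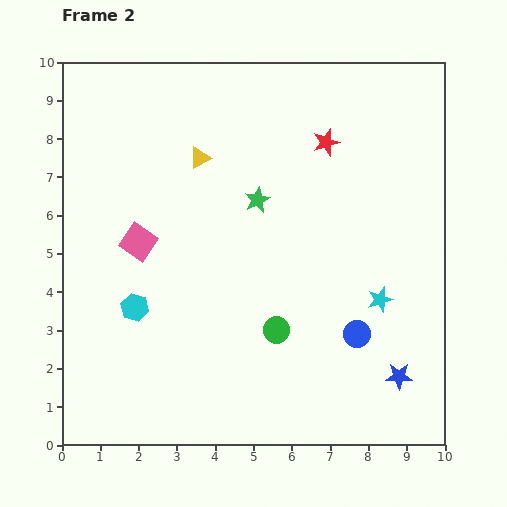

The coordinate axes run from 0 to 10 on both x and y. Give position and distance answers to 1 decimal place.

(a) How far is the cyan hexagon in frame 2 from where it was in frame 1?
1.3

The cyan hexagon moved from (1.1, 2.6) to (1.9, 3.6), a distance of √(0.8² + 1.0²) ≈ 1.3.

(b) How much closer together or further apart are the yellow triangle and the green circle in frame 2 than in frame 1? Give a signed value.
-1.5

Distance in frame 1: 6.4. Distance in frame 2: 4.9.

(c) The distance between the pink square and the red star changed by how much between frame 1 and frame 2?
-0.8

Distance in frame 1: 6.3. Distance in frame 2: 5.5.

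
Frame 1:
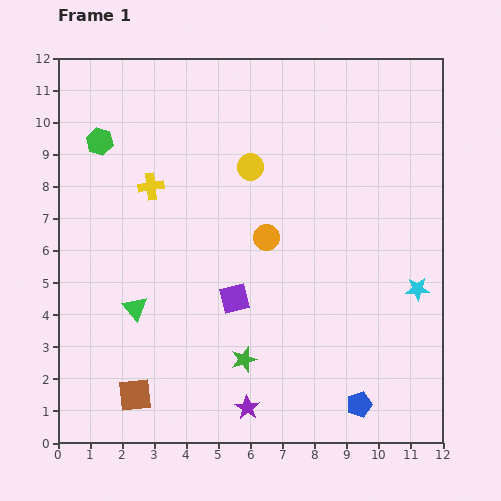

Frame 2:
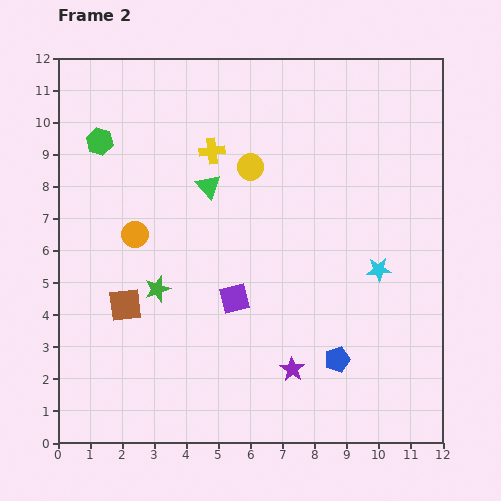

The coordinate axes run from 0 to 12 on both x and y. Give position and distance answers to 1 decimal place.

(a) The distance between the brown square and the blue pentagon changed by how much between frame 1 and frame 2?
-0.2

Distance in frame 1: 7.0. Distance in frame 2: 6.8.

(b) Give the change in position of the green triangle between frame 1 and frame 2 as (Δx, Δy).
(2.3, 3.8)

The green triangle was at (2.4, 4.2) in frame 1 and (4.7, 8.0) in frame 2.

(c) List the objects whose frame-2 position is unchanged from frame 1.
the yellow circle, the purple square, the green hexagon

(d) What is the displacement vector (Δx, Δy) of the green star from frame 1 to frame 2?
(-2.7, 2.2)

The green star was at (5.8, 2.6) in frame 1 and (3.1, 4.8) in frame 2.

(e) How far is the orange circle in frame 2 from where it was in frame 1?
4.1

The orange circle moved from (6.5, 6.4) to (2.4, 6.5), a distance of √(4.1² + 0.1²) ≈ 4.1.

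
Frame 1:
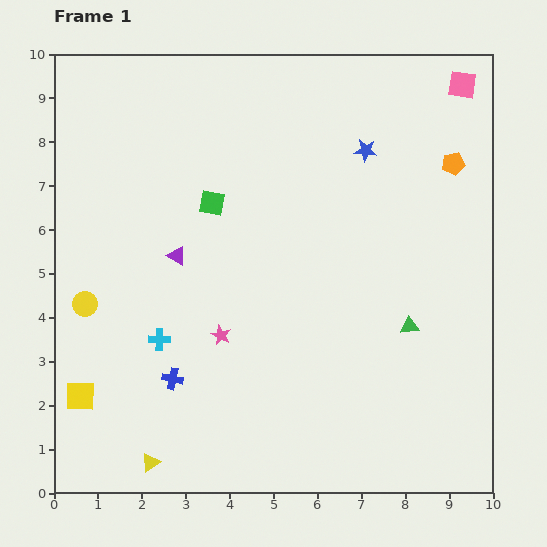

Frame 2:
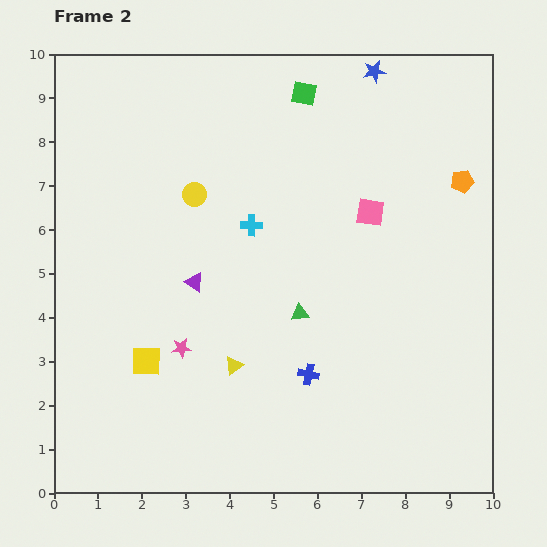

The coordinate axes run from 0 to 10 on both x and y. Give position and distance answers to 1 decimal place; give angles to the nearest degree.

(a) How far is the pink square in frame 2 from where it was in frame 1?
3.6

The pink square moved from (9.3, 9.3) to (7.2, 6.4), a distance of √(2.1² + 2.9²) ≈ 3.6.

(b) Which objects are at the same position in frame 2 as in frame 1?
none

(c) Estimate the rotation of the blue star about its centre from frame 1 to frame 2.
16° counter-clockwise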